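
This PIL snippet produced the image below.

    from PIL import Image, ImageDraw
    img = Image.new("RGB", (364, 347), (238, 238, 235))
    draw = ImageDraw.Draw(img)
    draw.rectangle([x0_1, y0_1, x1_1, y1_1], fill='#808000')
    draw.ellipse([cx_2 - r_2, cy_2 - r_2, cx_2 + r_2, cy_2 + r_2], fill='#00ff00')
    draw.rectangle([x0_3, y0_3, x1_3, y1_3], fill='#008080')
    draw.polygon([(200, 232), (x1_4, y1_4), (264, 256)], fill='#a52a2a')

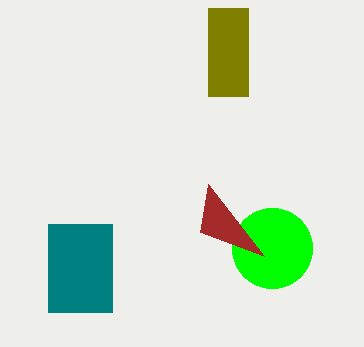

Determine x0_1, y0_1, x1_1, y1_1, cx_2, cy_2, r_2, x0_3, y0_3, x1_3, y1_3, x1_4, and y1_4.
x0_1 = 208
y0_1 = 8
x1_1 = 248
y1_1 = 96
cx_2 = 272
cy_2 = 248
r_2 = 40
x0_3 = 48
y0_3 = 224
x1_3 = 112
y1_3 = 312
x1_4 = 208
y1_4 = 184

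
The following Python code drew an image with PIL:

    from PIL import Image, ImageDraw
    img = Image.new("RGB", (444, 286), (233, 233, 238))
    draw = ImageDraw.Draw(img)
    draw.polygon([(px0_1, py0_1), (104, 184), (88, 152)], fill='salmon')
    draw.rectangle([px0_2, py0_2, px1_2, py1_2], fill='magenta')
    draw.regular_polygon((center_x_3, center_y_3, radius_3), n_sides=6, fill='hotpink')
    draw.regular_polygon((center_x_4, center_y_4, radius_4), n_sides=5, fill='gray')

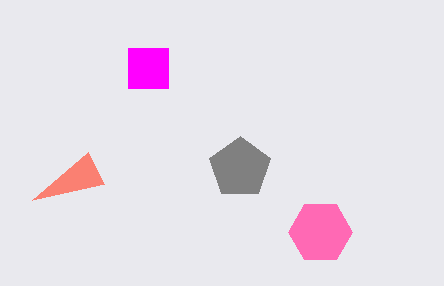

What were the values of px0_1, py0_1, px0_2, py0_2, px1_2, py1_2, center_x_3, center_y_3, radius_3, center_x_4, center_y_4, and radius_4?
px0_1 = 32; py0_1 = 200; px0_2 = 128; py0_2 = 48; px1_2 = 168; py1_2 = 88; center_x_3 = 320; center_y_3 = 232; radius_3 = 32; center_x_4 = 240; center_y_4 = 168; radius_4 = 32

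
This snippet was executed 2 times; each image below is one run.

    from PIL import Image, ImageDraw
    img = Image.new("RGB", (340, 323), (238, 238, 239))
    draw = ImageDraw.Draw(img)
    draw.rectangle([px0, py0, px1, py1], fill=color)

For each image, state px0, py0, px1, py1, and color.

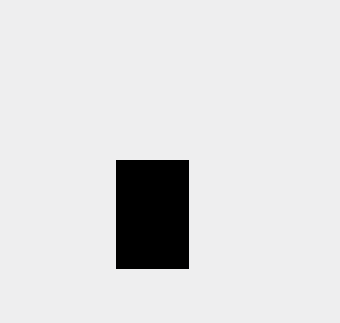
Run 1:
px0 = 116
py0 = 160
px1 = 188
py1 = 268
color = 'black'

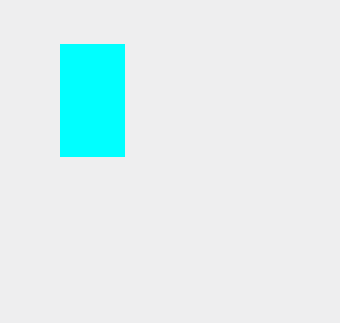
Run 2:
px0 = 60, py0 = 44, px1 = 124, py1 = 156, color = 'cyan'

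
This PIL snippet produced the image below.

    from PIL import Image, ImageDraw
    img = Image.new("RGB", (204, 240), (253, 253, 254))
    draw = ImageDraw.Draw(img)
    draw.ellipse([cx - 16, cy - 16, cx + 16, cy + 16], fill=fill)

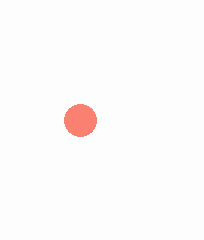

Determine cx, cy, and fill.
cx = 80
cy = 120
fill = 'salmon'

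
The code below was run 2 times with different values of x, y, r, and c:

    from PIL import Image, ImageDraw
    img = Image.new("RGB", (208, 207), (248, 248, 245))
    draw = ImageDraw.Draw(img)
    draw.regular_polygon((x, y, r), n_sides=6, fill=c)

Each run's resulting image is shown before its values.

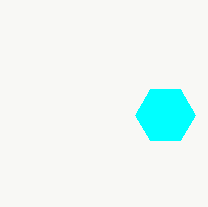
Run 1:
x = 165; y = 115; r = 30; c = 'cyan'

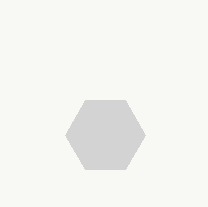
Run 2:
x = 105
y = 135
r = 40
c = 'lightgray'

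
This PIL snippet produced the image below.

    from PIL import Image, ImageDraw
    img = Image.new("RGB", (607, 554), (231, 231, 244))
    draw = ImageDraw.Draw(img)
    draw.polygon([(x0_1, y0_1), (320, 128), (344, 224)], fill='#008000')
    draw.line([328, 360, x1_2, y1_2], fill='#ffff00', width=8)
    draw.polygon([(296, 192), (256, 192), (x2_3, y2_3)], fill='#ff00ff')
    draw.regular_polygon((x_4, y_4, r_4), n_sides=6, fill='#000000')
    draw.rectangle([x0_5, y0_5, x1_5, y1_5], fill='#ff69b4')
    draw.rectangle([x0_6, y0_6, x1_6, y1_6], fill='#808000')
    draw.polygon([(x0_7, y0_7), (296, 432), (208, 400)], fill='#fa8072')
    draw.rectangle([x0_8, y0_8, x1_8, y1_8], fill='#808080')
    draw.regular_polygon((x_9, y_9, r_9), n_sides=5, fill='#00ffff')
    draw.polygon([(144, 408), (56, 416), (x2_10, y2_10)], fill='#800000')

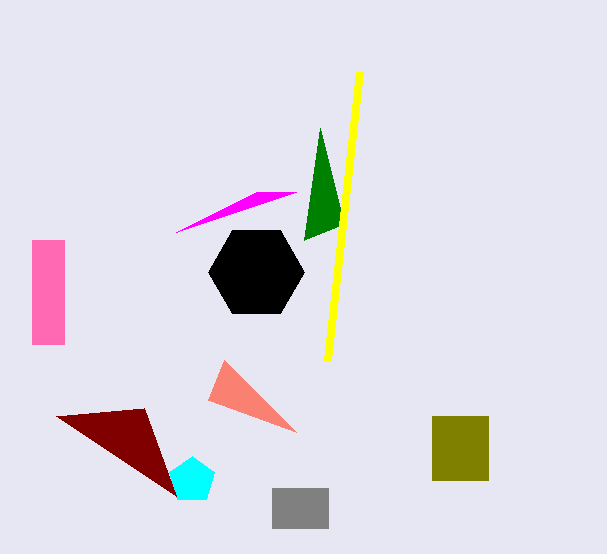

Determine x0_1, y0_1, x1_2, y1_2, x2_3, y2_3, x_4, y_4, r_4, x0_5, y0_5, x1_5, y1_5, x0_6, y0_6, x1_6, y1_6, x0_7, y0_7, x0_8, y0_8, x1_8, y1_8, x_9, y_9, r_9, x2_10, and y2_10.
x0_1 = 304, y0_1 = 240, x1_2 = 360, y1_2 = 72, x2_3 = 176, y2_3 = 232, x_4 = 256, y_4 = 272, r_4 = 48, x0_5 = 32, y0_5 = 240, x1_5 = 64, y1_5 = 344, x0_6 = 432, y0_6 = 416, x1_6 = 488, y1_6 = 480, x0_7 = 224, y0_7 = 360, x0_8 = 272, y0_8 = 488, x1_8 = 328, y1_8 = 528, x_9 = 192, y_9 = 480, r_9 = 24, x2_10 = 176, y2_10 = 496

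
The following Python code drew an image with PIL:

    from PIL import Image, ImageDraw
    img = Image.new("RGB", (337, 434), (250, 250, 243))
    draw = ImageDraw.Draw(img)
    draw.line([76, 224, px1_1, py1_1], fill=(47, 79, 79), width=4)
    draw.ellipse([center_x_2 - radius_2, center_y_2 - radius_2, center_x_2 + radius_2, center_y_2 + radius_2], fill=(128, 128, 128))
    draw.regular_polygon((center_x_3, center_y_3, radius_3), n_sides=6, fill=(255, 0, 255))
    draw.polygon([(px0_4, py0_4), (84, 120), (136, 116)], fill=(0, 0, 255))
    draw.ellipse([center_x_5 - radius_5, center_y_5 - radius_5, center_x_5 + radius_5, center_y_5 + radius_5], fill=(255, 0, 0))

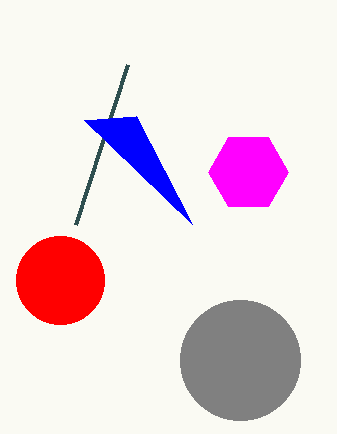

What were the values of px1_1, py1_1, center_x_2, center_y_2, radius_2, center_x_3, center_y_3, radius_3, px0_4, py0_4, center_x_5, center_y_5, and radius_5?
px1_1 = 128
py1_1 = 64
center_x_2 = 240
center_y_2 = 360
radius_2 = 60
center_x_3 = 248
center_y_3 = 172
radius_3 = 40
px0_4 = 192
py0_4 = 224
center_x_5 = 60
center_y_5 = 280
radius_5 = 44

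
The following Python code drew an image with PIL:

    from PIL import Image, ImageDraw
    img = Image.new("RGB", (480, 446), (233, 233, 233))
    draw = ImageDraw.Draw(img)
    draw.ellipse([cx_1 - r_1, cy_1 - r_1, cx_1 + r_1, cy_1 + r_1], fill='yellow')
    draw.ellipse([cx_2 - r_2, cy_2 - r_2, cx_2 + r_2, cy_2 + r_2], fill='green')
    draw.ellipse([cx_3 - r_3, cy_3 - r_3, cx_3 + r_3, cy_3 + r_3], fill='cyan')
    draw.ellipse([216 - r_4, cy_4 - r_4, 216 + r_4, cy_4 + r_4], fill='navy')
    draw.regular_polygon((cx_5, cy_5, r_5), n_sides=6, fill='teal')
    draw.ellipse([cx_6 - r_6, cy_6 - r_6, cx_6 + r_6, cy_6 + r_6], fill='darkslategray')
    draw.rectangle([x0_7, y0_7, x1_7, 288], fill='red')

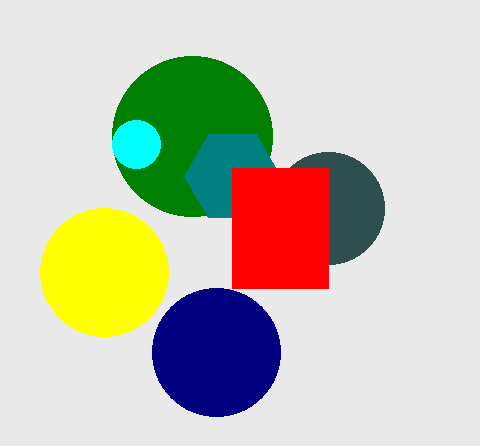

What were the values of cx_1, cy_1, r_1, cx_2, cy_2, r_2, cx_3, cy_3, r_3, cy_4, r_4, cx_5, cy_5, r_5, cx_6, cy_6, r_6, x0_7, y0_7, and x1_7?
cx_1 = 104; cy_1 = 272; r_1 = 64; cx_2 = 192; cy_2 = 136; r_2 = 80; cx_3 = 136; cy_3 = 144; r_3 = 24; cy_4 = 352; r_4 = 64; cx_5 = 232; cy_5 = 176; r_5 = 48; cx_6 = 328; cy_6 = 208; r_6 = 56; x0_7 = 232; y0_7 = 168; x1_7 = 328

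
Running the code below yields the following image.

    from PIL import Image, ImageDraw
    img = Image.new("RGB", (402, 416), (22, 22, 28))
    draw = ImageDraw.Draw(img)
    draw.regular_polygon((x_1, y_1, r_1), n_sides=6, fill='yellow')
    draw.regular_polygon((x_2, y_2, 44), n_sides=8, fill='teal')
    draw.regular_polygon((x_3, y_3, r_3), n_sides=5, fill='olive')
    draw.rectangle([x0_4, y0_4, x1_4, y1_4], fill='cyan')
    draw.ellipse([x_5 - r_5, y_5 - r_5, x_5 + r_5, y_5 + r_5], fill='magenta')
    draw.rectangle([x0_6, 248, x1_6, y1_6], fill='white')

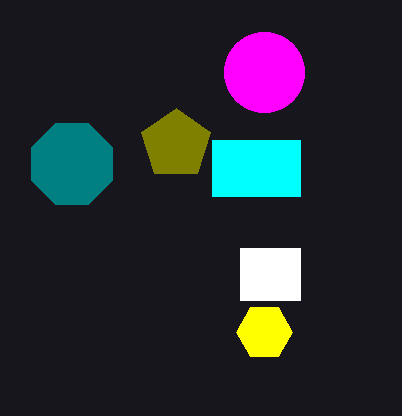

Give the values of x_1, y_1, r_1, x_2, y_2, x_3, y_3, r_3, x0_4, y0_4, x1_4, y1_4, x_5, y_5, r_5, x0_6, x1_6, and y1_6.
x_1 = 264
y_1 = 332
r_1 = 28
x_2 = 72
y_2 = 164
x_3 = 176
y_3 = 144
r_3 = 36
x0_4 = 212
y0_4 = 140
x1_4 = 300
y1_4 = 196
x_5 = 264
y_5 = 72
r_5 = 40
x0_6 = 240
x1_6 = 300
y1_6 = 300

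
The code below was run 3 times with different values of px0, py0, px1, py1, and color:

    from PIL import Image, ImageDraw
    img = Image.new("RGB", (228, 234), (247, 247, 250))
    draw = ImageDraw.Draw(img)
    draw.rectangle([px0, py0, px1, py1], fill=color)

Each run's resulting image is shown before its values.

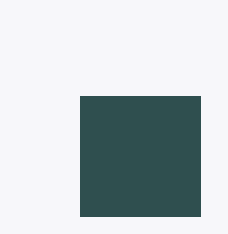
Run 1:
px0 = 80
py0 = 96
px1 = 200
py1 = 216
color = 'darkslategray'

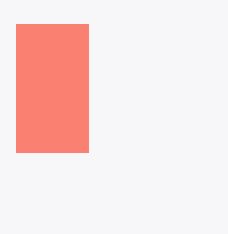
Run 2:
px0 = 16; py0 = 24; px1 = 88; py1 = 152; color = 'salmon'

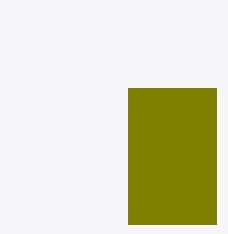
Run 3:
px0 = 128
py0 = 88
px1 = 216
py1 = 224
color = 'olive'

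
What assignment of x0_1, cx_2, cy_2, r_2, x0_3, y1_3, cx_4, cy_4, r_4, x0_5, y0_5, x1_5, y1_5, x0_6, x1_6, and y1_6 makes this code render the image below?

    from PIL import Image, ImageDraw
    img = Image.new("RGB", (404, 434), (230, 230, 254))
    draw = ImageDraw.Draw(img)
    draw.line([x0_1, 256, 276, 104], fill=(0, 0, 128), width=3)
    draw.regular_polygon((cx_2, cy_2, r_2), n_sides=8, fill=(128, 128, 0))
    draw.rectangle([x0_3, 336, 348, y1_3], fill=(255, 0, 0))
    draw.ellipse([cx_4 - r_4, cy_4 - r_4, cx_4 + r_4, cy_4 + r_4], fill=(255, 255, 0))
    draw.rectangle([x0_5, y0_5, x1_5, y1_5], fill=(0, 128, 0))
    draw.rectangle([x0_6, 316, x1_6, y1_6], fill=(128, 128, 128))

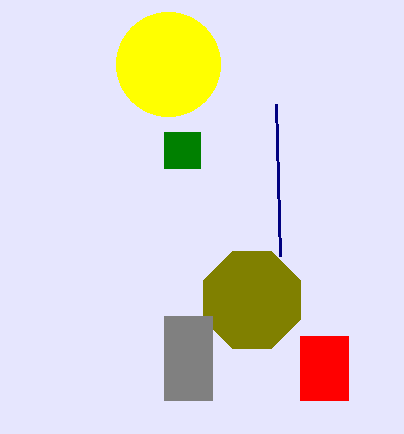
x0_1 = 280, cx_2 = 252, cy_2 = 300, r_2 = 52, x0_3 = 300, y1_3 = 400, cx_4 = 168, cy_4 = 64, r_4 = 52, x0_5 = 164, y0_5 = 132, x1_5 = 200, y1_5 = 168, x0_6 = 164, x1_6 = 212, y1_6 = 400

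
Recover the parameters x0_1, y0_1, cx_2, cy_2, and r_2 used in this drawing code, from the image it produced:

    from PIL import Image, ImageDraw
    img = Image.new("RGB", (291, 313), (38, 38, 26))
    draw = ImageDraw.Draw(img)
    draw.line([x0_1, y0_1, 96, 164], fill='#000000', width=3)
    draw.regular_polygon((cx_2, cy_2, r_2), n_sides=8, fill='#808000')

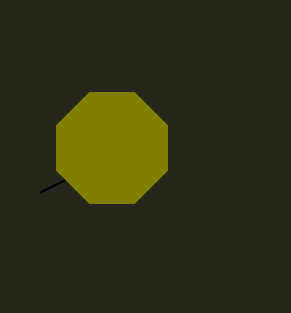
x0_1 = 40; y0_1 = 192; cx_2 = 112; cy_2 = 148; r_2 = 60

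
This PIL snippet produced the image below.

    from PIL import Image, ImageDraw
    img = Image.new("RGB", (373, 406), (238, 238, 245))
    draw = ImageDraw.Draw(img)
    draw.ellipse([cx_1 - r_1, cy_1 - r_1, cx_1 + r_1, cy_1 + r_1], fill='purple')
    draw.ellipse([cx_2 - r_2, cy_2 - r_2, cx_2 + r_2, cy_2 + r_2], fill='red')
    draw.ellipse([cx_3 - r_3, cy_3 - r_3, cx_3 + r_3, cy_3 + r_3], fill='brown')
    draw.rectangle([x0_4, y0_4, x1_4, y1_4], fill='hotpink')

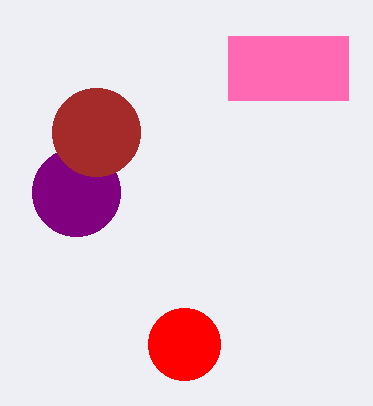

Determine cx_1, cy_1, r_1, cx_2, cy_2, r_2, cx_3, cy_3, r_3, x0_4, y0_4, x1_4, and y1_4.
cx_1 = 76; cy_1 = 192; r_1 = 44; cx_2 = 184; cy_2 = 344; r_2 = 36; cx_3 = 96; cy_3 = 132; r_3 = 44; x0_4 = 228; y0_4 = 36; x1_4 = 348; y1_4 = 100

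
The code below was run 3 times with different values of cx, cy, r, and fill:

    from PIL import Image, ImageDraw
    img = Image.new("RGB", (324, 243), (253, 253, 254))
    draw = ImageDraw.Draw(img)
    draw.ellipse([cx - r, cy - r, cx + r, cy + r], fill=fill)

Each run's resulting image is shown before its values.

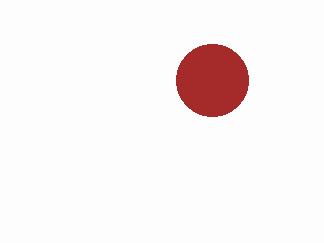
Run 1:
cx = 212, cy = 80, r = 36, fill = 'brown'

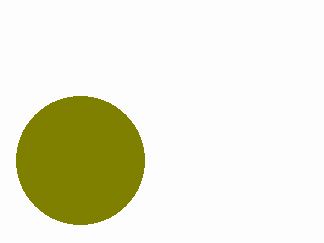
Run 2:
cx = 80, cy = 160, r = 64, fill = 'olive'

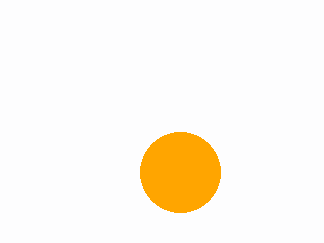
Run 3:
cx = 180; cy = 172; r = 40; fill = 'orange'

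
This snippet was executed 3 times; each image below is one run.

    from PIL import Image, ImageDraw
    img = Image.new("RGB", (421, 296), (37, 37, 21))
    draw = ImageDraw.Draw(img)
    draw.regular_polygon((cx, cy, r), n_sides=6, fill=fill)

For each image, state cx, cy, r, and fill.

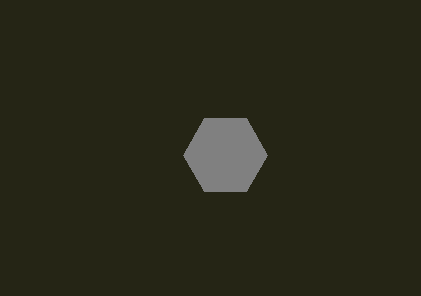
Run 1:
cx = 225, cy = 155, r = 42, fill = 'gray'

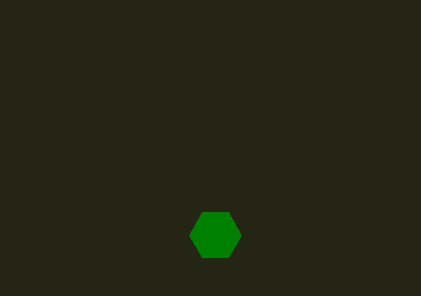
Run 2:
cx = 215; cy = 235; r = 26; fill = 'green'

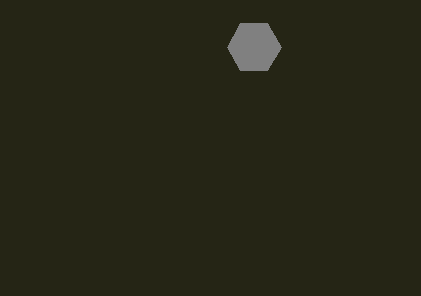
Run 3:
cx = 254; cy = 47; r = 27; fill = 'gray'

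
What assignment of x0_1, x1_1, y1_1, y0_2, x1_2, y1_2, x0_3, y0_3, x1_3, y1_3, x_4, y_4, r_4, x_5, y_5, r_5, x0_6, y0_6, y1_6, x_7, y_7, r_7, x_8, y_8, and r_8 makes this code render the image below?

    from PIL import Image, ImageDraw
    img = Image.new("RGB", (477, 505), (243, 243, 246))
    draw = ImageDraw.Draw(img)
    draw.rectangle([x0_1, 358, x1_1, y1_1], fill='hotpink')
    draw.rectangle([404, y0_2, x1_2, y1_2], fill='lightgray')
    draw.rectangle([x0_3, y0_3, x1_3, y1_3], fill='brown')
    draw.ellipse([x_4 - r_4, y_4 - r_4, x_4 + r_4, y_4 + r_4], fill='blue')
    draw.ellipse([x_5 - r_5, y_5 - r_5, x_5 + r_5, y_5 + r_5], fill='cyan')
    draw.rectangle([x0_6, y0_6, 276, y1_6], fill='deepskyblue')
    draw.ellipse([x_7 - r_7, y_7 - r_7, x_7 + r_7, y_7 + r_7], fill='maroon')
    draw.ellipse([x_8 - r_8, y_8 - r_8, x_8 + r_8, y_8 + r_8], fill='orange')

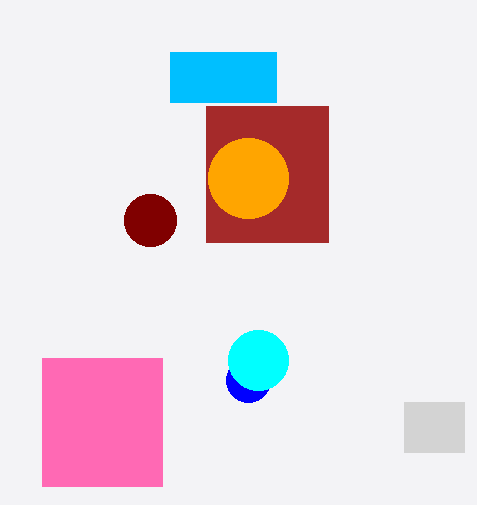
x0_1 = 42, x1_1 = 162, y1_1 = 486, y0_2 = 402, x1_2 = 464, y1_2 = 452, x0_3 = 206, y0_3 = 106, x1_3 = 328, y1_3 = 242, x_4 = 248, y_4 = 380, r_4 = 22, x_5 = 258, y_5 = 360, r_5 = 30, x0_6 = 170, y0_6 = 52, y1_6 = 102, x_7 = 150, y_7 = 220, r_7 = 26, x_8 = 248, y_8 = 178, r_8 = 40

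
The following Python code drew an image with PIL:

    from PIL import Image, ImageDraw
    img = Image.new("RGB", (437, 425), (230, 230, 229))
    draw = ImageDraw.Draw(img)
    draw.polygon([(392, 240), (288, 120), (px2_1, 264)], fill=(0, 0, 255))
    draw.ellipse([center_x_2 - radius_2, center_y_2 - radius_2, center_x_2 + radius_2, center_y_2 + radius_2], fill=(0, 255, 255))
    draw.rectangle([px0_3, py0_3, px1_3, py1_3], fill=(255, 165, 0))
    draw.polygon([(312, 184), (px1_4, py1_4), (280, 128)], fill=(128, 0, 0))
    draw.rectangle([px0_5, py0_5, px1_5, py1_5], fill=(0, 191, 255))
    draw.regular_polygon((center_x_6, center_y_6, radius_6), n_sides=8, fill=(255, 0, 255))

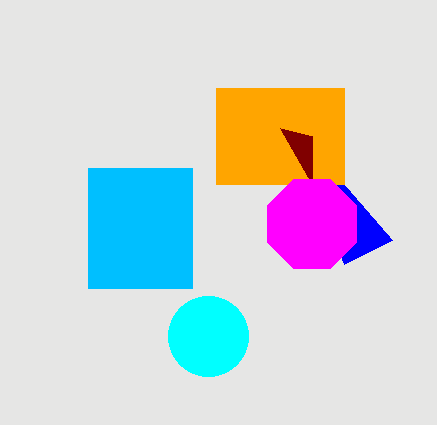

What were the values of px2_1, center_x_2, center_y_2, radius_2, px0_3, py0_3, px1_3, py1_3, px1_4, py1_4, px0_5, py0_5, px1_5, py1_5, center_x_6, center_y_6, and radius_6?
px2_1 = 344, center_x_2 = 208, center_y_2 = 336, radius_2 = 40, px0_3 = 216, py0_3 = 88, px1_3 = 344, py1_3 = 184, px1_4 = 312, py1_4 = 136, px0_5 = 88, py0_5 = 168, px1_5 = 192, py1_5 = 288, center_x_6 = 312, center_y_6 = 224, radius_6 = 48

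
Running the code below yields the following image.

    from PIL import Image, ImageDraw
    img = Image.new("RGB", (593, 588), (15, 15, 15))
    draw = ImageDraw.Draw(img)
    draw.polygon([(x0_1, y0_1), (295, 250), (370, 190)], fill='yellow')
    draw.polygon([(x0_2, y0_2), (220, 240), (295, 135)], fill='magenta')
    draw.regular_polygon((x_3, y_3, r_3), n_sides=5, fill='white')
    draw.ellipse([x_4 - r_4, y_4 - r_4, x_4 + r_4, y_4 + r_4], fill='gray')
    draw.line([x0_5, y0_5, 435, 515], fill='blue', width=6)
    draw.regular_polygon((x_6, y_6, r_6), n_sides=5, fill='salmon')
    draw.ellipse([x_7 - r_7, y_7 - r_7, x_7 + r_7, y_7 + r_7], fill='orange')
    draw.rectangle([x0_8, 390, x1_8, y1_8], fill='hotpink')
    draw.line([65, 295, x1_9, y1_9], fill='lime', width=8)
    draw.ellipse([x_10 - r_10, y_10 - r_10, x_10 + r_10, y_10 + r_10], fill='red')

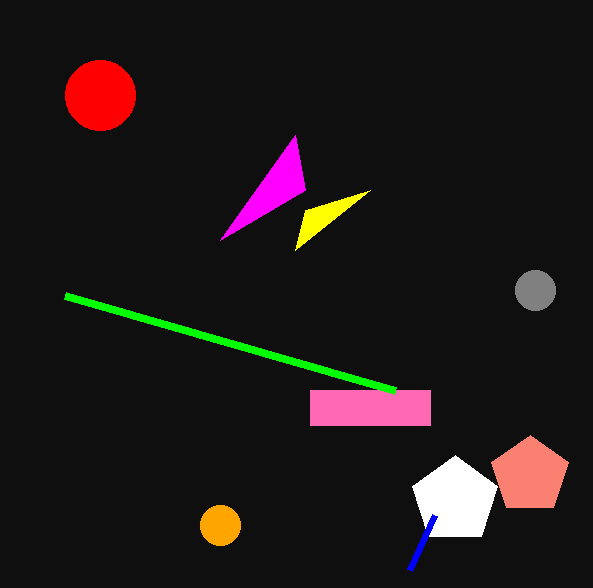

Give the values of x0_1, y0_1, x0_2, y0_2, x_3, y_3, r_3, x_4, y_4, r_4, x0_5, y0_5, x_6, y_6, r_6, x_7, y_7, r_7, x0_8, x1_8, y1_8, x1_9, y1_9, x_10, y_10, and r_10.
x0_1 = 305; y0_1 = 210; x0_2 = 305; y0_2 = 190; x_3 = 455; y_3 = 500; r_3 = 45; x_4 = 535; y_4 = 290; r_4 = 20; x0_5 = 410; y0_5 = 570; x_6 = 530; y_6 = 475; r_6 = 40; x_7 = 220; y_7 = 525; r_7 = 20; x0_8 = 310; x1_8 = 430; y1_8 = 425; x1_9 = 395; y1_9 = 390; x_10 = 100; y_10 = 95; r_10 = 35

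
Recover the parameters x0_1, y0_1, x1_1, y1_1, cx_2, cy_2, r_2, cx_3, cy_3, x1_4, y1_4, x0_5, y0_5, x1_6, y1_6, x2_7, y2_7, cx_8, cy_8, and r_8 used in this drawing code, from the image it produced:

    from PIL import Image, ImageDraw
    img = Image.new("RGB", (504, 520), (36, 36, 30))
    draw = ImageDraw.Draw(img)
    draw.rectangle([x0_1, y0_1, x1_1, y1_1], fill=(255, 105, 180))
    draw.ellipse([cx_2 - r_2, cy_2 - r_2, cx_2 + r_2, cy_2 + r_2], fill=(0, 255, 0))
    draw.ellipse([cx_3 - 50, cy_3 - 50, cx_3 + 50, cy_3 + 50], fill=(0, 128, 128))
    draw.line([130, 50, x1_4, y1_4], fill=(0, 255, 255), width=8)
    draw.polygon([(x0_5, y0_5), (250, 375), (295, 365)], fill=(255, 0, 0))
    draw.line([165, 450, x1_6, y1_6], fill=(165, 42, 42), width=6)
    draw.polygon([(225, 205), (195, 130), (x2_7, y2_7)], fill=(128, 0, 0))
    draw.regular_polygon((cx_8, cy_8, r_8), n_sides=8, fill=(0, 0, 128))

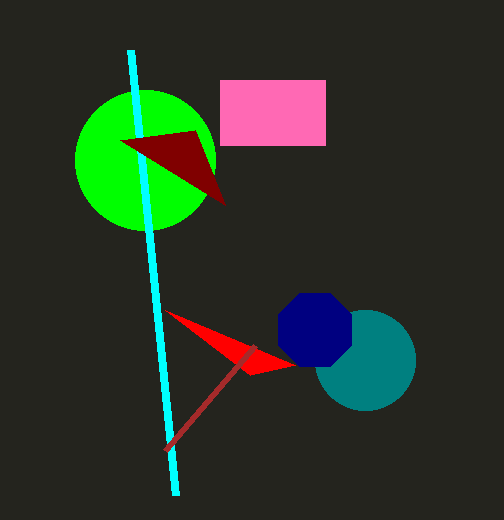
x0_1 = 220, y0_1 = 80, x1_1 = 325, y1_1 = 145, cx_2 = 145, cy_2 = 160, r_2 = 70, cx_3 = 365, cy_3 = 360, x1_4 = 175, y1_4 = 495, x0_5 = 165, y0_5 = 310, x1_6 = 255, y1_6 = 345, x2_7 = 120, y2_7 = 140, cx_8 = 315, cy_8 = 330, r_8 = 40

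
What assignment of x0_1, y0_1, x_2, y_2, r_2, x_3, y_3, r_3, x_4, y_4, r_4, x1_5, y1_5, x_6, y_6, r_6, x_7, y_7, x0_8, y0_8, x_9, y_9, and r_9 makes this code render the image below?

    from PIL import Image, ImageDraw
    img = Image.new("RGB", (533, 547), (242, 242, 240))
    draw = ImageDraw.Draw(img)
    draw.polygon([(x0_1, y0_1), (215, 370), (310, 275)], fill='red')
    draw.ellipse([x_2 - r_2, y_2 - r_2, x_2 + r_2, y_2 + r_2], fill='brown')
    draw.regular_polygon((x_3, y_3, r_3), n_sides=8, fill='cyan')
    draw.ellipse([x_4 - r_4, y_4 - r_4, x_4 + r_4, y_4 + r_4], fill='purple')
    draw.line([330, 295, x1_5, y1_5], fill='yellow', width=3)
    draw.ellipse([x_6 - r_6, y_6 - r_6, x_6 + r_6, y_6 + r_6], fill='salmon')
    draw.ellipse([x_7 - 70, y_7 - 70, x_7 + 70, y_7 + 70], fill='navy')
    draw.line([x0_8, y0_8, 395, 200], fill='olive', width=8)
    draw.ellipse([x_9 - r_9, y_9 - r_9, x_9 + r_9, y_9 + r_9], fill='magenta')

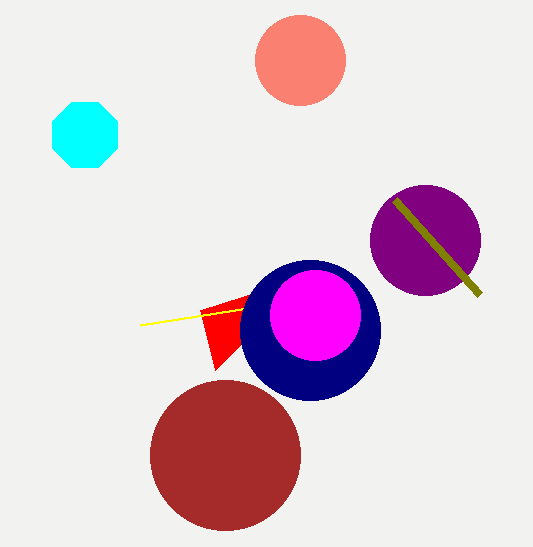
x0_1 = 200; y0_1 = 310; x_2 = 225; y_2 = 455; r_2 = 75; x_3 = 85; y_3 = 135; r_3 = 35; x_4 = 425; y_4 = 240; r_4 = 55; x1_5 = 140; y1_5 = 325; x_6 = 300; y_6 = 60; r_6 = 45; x_7 = 310; y_7 = 330; x0_8 = 480; y0_8 = 295; x_9 = 315; y_9 = 315; r_9 = 45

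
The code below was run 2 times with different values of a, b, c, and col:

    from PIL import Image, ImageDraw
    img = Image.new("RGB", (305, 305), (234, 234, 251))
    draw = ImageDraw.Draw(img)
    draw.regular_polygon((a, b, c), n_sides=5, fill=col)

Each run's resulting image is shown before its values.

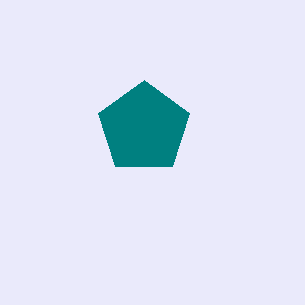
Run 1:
a = 144; b = 128; c = 48; col = 'teal'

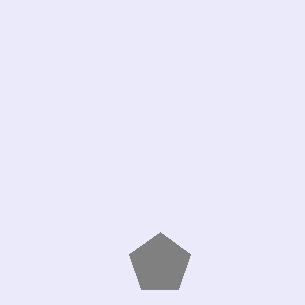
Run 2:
a = 160, b = 264, c = 32, col = 'gray'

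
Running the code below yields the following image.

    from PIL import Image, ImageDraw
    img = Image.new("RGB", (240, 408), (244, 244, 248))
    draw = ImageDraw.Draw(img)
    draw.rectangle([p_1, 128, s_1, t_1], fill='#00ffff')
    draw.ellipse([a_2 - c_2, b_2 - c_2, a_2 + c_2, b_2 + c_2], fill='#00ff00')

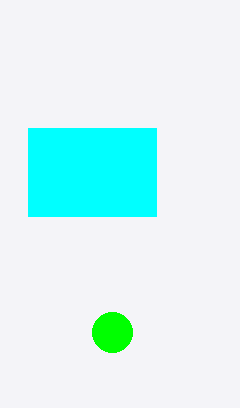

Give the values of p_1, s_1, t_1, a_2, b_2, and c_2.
p_1 = 28; s_1 = 156; t_1 = 216; a_2 = 112; b_2 = 332; c_2 = 20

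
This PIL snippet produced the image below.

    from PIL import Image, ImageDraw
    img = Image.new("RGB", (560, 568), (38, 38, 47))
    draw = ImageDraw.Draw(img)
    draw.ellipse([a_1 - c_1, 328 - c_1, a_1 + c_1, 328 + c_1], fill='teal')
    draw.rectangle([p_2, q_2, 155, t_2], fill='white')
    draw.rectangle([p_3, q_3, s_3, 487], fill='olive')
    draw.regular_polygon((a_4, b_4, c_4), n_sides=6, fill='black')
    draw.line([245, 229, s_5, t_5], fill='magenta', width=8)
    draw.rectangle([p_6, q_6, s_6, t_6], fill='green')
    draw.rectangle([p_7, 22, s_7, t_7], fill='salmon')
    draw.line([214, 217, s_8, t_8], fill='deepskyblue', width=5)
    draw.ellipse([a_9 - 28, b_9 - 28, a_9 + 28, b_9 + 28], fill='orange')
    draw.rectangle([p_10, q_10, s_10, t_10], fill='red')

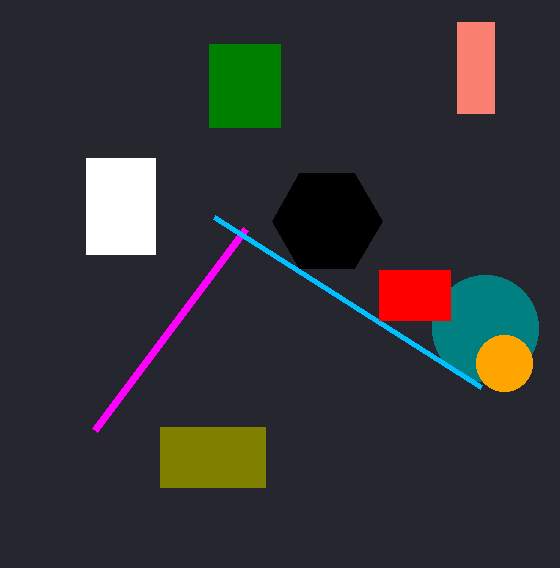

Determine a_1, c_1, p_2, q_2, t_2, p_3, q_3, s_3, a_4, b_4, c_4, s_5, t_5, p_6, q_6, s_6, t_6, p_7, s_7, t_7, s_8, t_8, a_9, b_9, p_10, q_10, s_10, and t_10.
a_1 = 485
c_1 = 53
p_2 = 86
q_2 = 158
t_2 = 254
p_3 = 160
q_3 = 427
s_3 = 265
a_4 = 327
b_4 = 221
c_4 = 55
s_5 = 94
t_5 = 430
p_6 = 209
q_6 = 44
s_6 = 280
t_6 = 127
p_7 = 457
s_7 = 494
t_7 = 113
s_8 = 481
t_8 = 387
a_9 = 504
b_9 = 363
p_10 = 379
q_10 = 270
s_10 = 450
t_10 = 320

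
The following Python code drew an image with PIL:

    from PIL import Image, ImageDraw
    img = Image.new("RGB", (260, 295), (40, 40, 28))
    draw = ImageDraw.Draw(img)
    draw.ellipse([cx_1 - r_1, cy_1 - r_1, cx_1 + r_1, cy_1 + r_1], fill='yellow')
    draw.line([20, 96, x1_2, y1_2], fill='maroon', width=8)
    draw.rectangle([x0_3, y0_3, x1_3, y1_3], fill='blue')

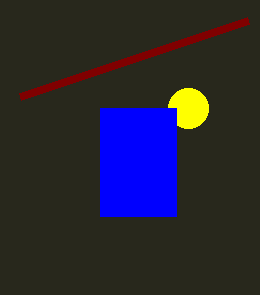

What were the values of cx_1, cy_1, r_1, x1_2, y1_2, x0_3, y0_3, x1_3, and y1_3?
cx_1 = 188; cy_1 = 108; r_1 = 20; x1_2 = 248; y1_2 = 20; x0_3 = 100; y0_3 = 108; x1_3 = 176; y1_3 = 216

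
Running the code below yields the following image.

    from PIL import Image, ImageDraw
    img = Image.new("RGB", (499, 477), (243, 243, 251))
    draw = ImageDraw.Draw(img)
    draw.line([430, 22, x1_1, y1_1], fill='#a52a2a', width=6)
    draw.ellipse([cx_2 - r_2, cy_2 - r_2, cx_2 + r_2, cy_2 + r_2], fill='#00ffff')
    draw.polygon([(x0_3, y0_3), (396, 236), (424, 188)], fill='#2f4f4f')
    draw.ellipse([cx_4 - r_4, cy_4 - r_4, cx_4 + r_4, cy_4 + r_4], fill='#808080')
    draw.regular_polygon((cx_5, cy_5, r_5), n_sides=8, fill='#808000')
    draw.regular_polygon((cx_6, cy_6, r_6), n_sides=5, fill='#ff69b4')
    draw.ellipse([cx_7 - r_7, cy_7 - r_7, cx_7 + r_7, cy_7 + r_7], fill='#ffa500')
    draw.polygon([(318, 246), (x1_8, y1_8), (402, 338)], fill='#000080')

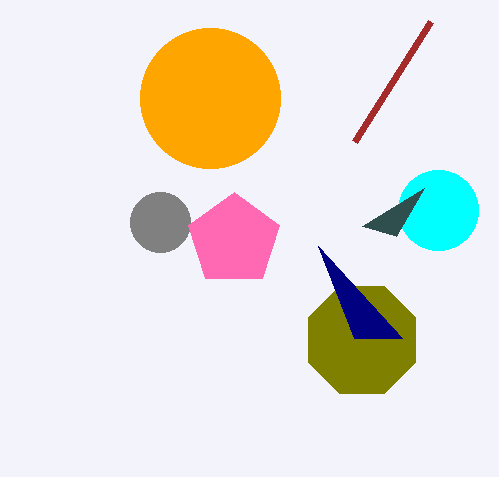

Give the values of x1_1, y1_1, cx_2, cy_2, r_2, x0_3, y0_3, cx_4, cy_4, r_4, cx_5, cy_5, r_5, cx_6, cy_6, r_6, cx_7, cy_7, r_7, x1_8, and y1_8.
x1_1 = 354; y1_1 = 142; cx_2 = 438; cy_2 = 210; r_2 = 40; x0_3 = 362; y0_3 = 226; cx_4 = 160; cy_4 = 222; r_4 = 30; cx_5 = 362; cy_5 = 340; r_5 = 58; cx_6 = 234; cy_6 = 240; r_6 = 48; cx_7 = 210; cy_7 = 98; r_7 = 70; x1_8 = 354; y1_8 = 338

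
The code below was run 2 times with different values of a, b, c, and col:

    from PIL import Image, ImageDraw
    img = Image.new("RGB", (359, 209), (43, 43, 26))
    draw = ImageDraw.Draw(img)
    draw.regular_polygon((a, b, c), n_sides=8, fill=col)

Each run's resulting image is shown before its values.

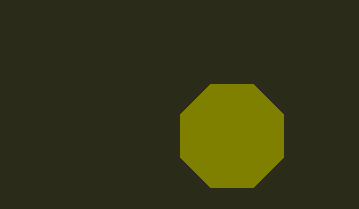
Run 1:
a = 232; b = 136; c = 56; col = 'olive'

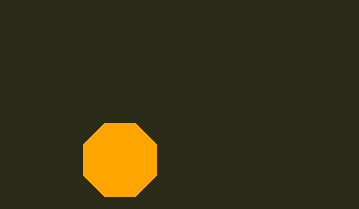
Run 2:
a = 120; b = 160; c = 40; col = 'orange'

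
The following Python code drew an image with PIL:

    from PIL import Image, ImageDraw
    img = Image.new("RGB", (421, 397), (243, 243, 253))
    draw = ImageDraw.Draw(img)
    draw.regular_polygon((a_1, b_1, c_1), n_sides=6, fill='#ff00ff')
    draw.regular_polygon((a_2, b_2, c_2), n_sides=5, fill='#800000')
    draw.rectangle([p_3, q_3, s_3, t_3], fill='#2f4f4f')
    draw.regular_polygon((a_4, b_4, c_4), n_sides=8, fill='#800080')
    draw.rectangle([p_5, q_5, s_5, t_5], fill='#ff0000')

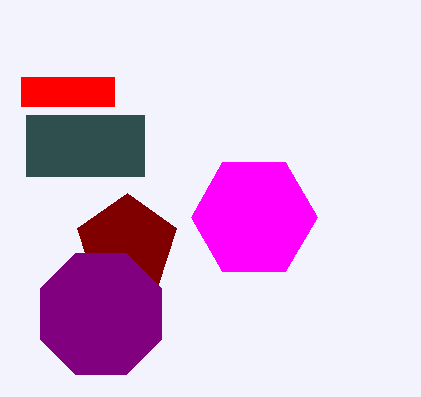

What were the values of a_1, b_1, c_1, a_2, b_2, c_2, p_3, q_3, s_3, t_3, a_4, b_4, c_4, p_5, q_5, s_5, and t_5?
a_1 = 254, b_1 = 217, c_1 = 63, a_2 = 127, b_2 = 245, c_2 = 52, p_3 = 26, q_3 = 115, s_3 = 144, t_3 = 176, a_4 = 101, b_4 = 314, c_4 = 66, p_5 = 21, q_5 = 77, s_5 = 114, t_5 = 106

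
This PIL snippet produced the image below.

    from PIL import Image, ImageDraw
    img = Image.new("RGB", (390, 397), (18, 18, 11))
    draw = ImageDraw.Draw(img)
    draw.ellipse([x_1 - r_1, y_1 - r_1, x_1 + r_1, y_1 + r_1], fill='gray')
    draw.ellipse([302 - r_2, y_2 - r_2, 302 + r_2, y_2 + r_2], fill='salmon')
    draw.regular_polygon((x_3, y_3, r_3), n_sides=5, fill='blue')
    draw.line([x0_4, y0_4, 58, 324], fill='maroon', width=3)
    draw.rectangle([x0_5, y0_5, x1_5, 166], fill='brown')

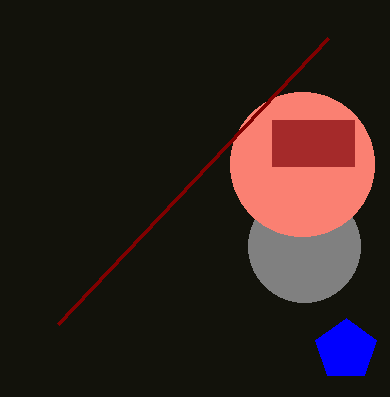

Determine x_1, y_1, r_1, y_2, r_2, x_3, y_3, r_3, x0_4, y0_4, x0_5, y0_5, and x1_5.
x_1 = 304, y_1 = 246, r_1 = 56, y_2 = 164, r_2 = 72, x_3 = 346, y_3 = 350, r_3 = 32, x0_4 = 328, y0_4 = 38, x0_5 = 272, y0_5 = 120, x1_5 = 354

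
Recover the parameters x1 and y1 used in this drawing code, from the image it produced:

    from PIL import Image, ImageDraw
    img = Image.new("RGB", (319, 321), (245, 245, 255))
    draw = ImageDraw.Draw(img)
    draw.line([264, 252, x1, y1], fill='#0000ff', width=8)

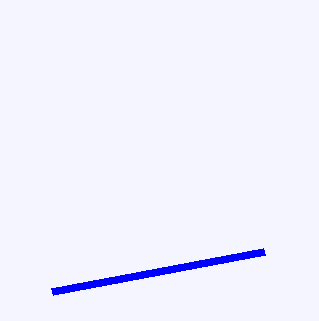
x1 = 52
y1 = 292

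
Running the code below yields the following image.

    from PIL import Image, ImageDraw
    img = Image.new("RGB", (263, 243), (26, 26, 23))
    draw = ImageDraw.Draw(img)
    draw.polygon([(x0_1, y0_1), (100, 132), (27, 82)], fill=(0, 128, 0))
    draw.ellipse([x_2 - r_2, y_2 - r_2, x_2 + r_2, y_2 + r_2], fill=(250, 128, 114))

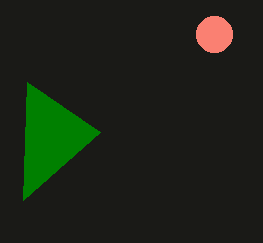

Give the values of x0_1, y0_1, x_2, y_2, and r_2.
x0_1 = 23, y0_1 = 200, x_2 = 214, y_2 = 34, r_2 = 18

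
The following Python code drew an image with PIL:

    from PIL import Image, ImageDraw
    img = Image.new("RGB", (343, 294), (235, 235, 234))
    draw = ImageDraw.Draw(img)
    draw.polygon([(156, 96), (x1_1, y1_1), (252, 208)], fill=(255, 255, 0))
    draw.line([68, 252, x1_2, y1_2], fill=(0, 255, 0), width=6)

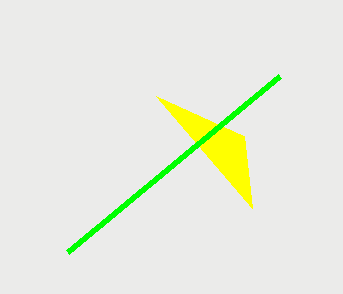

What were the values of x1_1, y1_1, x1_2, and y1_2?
x1_1 = 244
y1_1 = 136
x1_2 = 280
y1_2 = 76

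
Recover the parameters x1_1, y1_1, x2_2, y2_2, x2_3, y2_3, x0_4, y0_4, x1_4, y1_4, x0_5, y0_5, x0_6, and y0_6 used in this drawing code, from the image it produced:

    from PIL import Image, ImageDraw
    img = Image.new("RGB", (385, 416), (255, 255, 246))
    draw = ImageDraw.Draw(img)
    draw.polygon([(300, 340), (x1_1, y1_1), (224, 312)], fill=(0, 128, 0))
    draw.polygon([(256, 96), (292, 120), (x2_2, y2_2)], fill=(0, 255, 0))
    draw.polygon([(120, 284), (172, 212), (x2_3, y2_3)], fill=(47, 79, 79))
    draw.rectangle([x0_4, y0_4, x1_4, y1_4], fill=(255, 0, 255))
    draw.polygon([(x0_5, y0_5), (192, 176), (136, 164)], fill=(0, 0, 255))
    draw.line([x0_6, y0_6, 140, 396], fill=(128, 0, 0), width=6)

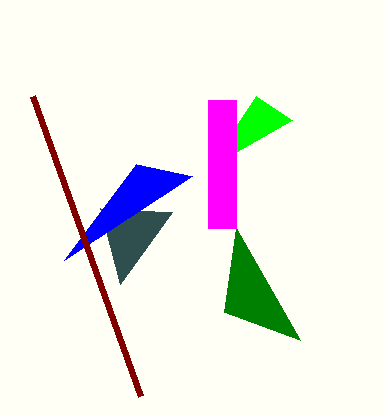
x1_1 = 236, y1_1 = 228, x2_2 = 208, y2_2 = 168, x2_3 = 100, y2_3 = 208, x0_4 = 208, y0_4 = 100, x1_4 = 236, y1_4 = 228, x0_5 = 64, y0_5 = 260, x0_6 = 32, y0_6 = 96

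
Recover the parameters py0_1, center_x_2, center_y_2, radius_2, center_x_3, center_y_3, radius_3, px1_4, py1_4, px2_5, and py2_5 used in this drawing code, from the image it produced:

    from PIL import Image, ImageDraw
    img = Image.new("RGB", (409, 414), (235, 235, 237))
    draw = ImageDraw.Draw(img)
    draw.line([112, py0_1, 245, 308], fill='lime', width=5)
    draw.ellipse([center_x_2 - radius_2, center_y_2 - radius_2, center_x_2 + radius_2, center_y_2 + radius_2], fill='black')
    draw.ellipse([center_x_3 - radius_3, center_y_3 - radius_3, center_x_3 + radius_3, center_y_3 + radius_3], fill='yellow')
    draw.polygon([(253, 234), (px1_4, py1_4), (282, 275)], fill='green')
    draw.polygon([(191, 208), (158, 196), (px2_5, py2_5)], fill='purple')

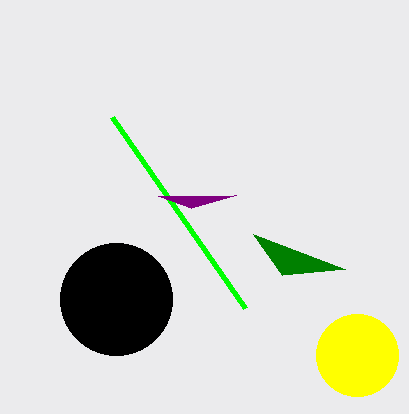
py0_1 = 117; center_x_2 = 116; center_y_2 = 299; radius_2 = 56; center_x_3 = 357; center_y_3 = 355; radius_3 = 41; px1_4 = 345; py1_4 = 269; px2_5 = 236; py2_5 = 195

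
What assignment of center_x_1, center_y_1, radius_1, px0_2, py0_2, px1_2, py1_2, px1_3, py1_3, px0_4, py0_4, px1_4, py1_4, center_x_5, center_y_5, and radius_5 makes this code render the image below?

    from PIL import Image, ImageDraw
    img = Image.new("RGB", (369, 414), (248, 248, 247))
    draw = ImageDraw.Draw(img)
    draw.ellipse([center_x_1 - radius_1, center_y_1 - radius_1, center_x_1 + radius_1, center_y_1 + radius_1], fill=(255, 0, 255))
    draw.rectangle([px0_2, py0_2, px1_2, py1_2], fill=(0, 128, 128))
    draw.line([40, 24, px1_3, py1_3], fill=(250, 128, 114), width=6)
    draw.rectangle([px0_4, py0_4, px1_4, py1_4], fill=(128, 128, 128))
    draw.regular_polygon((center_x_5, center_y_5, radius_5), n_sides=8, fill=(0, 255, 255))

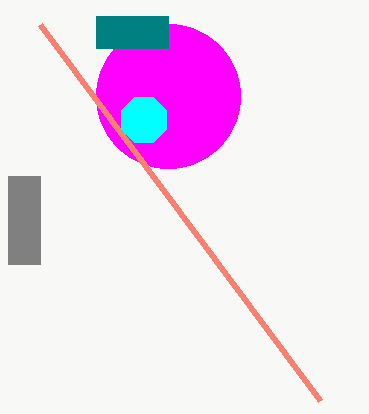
center_x_1 = 168; center_y_1 = 96; radius_1 = 72; px0_2 = 96; py0_2 = 16; px1_2 = 168; py1_2 = 48; px1_3 = 320; py1_3 = 400; px0_4 = 8; py0_4 = 176; px1_4 = 40; py1_4 = 264; center_x_5 = 144; center_y_5 = 120; radius_5 = 24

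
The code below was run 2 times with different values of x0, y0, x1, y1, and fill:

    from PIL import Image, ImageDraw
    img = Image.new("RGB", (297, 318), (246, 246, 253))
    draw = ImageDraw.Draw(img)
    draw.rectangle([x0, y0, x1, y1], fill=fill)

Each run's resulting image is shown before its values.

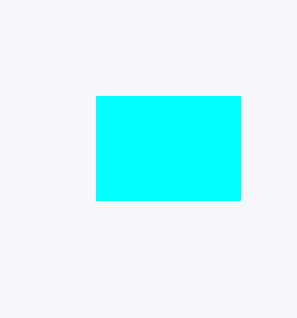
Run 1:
x0 = 96; y0 = 96; x1 = 240; y1 = 200; fill = 'cyan'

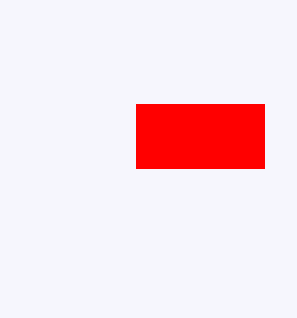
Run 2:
x0 = 136; y0 = 104; x1 = 264; y1 = 168; fill = 'red'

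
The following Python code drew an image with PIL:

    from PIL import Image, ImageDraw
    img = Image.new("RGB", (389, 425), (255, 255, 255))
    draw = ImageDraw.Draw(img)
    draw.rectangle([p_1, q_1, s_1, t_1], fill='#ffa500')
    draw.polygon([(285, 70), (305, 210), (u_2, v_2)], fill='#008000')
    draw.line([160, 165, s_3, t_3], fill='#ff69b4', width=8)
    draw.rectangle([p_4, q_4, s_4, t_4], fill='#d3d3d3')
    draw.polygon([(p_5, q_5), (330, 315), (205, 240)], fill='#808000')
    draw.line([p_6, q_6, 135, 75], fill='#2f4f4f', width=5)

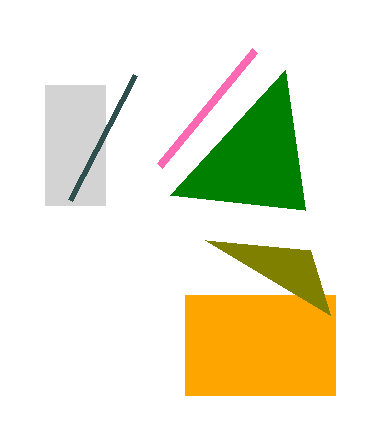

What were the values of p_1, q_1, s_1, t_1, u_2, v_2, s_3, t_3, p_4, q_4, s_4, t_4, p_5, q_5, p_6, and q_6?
p_1 = 185
q_1 = 295
s_1 = 335
t_1 = 395
u_2 = 170
v_2 = 195
s_3 = 255
t_3 = 50
p_4 = 45
q_4 = 85
s_4 = 105
t_4 = 205
p_5 = 310
q_5 = 250
p_6 = 70
q_6 = 200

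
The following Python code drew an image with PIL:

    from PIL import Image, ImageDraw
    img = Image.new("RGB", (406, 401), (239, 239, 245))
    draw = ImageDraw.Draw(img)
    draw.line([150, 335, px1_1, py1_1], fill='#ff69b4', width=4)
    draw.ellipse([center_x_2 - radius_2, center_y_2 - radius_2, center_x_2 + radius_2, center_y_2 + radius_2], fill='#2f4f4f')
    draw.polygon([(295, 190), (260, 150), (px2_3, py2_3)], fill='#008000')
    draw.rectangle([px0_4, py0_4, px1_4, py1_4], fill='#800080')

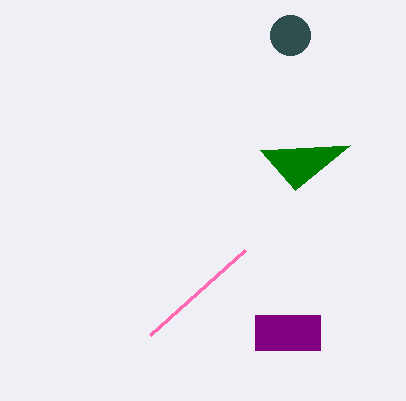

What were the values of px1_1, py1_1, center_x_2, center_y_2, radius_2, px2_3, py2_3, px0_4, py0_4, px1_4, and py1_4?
px1_1 = 245; py1_1 = 250; center_x_2 = 290; center_y_2 = 35; radius_2 = 20; px2_3 = 350; py2_3 = 145; px0_4 = 255; py0_4 = 315; px1_4 = 320; py1_4 = 350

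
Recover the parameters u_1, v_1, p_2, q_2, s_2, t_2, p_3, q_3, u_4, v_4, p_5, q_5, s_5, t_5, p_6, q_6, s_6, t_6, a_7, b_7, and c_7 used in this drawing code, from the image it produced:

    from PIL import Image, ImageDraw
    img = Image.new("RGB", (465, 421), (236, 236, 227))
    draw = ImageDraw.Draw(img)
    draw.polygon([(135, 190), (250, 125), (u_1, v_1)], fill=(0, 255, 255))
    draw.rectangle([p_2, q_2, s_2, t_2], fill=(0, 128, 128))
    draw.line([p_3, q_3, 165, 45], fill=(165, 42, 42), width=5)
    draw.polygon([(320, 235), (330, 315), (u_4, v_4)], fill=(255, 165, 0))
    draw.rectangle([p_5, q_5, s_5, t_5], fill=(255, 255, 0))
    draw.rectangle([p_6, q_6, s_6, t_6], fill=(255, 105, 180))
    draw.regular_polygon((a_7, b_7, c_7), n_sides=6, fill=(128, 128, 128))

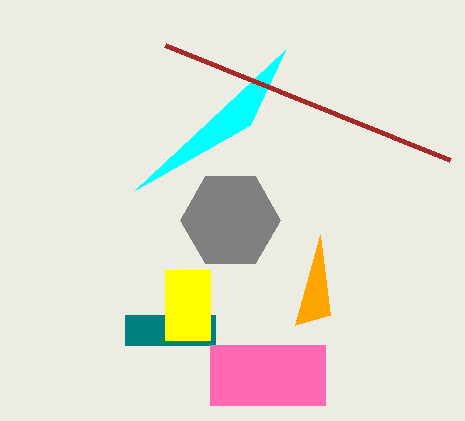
u_1 = 285, v_1 = 50, p_2 = 125, q_2 = 315, s_2 = 215, t_2 = 345, p_3 = 450, q_3 = 160, u_4 = 295, v_4 = 325, p_5 = 165, q_5 = 270, s_5 = 210, t_5 = 340, p_6 = 210, q_6 = 345, s_6 = 325, t_6 = 405, a_7 = 230, b_7 = 220, c_7 = 50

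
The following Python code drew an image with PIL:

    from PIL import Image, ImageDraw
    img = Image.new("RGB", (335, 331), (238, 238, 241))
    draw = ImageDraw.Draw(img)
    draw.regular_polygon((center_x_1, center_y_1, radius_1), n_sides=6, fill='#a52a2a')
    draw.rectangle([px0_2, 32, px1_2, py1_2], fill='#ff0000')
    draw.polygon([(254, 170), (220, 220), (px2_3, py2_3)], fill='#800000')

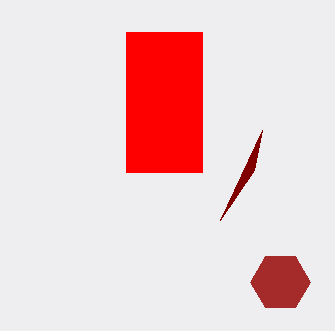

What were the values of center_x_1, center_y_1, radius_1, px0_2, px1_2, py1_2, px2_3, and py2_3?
center_x_1 = 280
center_y_1 = 282
radius_1 = 30
px0_2 = 126
px1_2 = 202
py1_2 = 172
px2_3 = 262
py2_3 = 130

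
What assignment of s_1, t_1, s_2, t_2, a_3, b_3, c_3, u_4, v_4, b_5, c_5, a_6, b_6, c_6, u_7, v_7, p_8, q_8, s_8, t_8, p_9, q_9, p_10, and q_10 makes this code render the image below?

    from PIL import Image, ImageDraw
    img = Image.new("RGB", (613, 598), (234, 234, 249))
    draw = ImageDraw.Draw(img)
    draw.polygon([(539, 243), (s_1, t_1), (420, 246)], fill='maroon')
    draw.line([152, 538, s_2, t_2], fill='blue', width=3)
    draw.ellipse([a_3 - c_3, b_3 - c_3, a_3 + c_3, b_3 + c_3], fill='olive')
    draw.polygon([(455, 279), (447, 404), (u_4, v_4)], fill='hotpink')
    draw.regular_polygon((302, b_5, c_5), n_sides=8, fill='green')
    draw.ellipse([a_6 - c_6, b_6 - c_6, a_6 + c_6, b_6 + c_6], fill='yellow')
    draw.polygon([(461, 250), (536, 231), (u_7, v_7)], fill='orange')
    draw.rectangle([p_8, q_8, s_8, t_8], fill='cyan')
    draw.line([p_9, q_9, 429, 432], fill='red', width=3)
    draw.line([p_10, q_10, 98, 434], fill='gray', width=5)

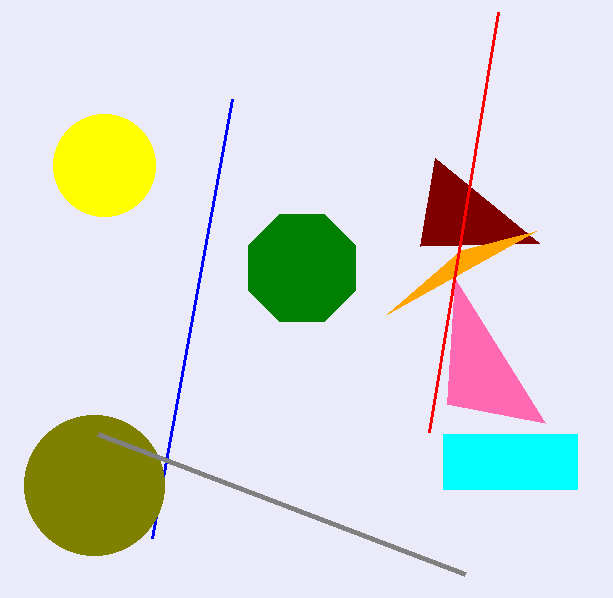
s_1 = 435
t_1 = 158
s_2 = 232
t_2 = 99
a_3 = 94
b_3 = 485
c_3 = 70
u_4 = 545
v_4 = 423
b_5 = 268
c_5 = 58
a_6 = 104
b_6 = 165
c_6 = 51
u_7 = 387
v_7 = 314
p_8 = 443
q_8 = 434
s_8 = 577
t_8 = 489
p_9 = 498
q_9 = 12
p_10 = 465
q_10 = 574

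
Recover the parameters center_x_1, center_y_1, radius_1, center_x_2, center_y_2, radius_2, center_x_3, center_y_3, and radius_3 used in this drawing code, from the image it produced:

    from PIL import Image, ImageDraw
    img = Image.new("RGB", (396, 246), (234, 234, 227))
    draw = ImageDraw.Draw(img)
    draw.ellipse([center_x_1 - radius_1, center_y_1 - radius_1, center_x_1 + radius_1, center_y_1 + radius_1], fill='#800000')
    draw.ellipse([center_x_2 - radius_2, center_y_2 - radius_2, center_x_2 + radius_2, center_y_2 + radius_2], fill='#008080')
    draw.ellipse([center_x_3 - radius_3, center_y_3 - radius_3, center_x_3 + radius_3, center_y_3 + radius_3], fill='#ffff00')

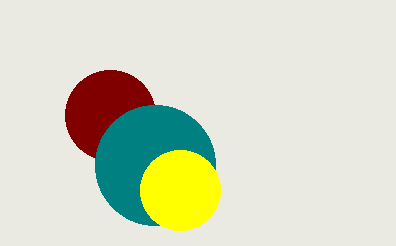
center_x_1 = 110; center_y_1 = 115; radius_1 = 45; center_x_2 = 155; center_y_2 = 165; radius_2 = 60; center_x_3 = 180; center_y_3 = 190; radius_3 = 40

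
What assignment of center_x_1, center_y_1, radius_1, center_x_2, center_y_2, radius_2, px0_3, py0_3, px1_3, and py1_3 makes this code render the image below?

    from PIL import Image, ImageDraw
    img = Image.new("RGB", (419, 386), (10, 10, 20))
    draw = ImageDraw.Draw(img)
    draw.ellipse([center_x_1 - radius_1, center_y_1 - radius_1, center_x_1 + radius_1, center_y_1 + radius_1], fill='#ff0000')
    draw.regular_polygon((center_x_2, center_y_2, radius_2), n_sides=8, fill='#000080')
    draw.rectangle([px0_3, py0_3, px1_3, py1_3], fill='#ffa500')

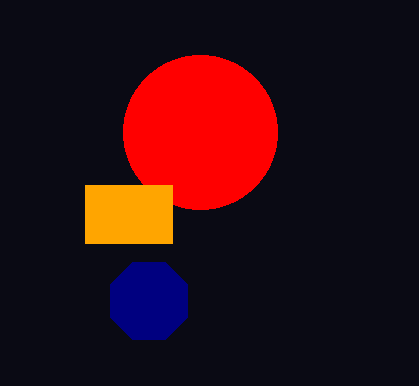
center_x_1 = 200
center_y_1 = 132
radius_1 = 77
center_x_2 = 149
center_y_2 = 301
radius_2 = 42
px0_3 = 85
py0_3 = 185
px1_3 = 172
py1_3 = 243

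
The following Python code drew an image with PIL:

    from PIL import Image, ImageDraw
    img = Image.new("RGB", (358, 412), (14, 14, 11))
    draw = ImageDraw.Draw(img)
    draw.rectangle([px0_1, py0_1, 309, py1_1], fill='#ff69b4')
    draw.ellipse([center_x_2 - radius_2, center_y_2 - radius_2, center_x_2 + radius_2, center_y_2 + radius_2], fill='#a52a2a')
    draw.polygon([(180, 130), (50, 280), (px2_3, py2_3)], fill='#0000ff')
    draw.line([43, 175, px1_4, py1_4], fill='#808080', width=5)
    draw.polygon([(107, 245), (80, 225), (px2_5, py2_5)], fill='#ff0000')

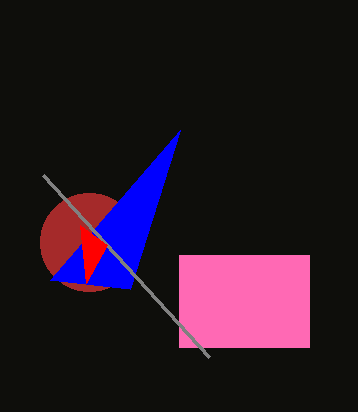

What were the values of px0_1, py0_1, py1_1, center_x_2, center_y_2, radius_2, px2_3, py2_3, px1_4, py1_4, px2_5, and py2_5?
px0_1 = 179
py0_1 = 255
py1_1 = 347
center_x_2 = 89
center_y_2 = 242
radius_2 = 49
px2_3 = 130
py2_3 = 289
px1_4 = 209
py1_4 = 357
px2_5 = 86
py2_5 = 283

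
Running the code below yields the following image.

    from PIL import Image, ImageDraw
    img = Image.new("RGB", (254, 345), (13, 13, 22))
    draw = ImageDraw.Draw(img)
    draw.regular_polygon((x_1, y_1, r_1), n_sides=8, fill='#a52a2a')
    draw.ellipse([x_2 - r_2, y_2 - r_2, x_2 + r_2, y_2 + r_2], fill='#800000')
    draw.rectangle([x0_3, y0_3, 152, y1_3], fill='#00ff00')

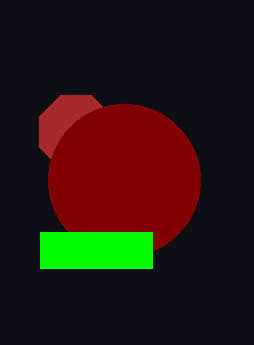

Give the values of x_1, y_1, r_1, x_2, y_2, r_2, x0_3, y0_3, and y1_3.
x_1 = 76; y_1 = 132; r_1 = 40; x_2 = 124; y_2 = 180; r_2 = 76; x0_3 = 40; y0_3 = 232; y1_3 = 268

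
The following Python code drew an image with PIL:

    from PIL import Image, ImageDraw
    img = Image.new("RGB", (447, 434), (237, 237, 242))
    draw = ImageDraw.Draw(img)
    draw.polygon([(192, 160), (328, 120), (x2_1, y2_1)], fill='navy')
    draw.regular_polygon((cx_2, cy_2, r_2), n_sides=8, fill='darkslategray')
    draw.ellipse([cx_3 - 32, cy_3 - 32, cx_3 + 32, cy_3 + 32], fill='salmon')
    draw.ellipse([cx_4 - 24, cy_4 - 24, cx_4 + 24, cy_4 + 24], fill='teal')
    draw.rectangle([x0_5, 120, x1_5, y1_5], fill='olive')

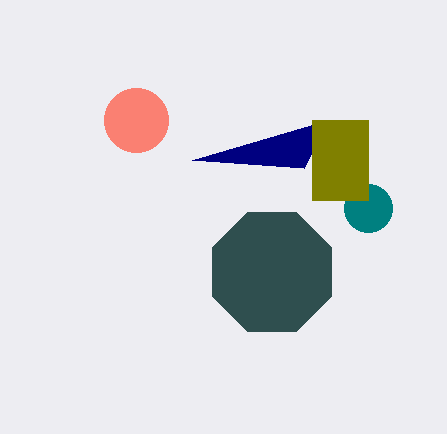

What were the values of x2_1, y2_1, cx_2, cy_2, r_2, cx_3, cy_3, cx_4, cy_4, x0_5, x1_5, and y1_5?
x2_1 = 304, y2_1 = 168, cx_2 = 272, cy_2 = 272, r_2 = 64, cx_3 = 136, cy_3 = 120, cx_4 = 368, cy_4 = 208, x0_5 = 312, x1_5 = 368, y1_5 = 200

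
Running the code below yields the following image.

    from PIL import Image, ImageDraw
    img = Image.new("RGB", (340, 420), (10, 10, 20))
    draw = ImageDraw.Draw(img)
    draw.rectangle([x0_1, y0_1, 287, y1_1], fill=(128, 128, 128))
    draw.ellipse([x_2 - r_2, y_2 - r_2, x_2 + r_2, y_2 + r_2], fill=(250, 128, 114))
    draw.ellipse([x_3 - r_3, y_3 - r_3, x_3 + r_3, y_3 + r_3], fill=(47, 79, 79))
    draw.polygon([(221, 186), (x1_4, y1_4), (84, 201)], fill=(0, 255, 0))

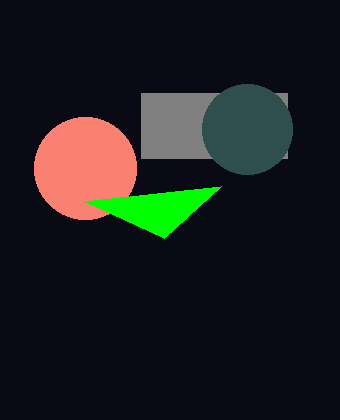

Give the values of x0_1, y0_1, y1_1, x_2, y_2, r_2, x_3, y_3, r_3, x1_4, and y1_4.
x0_1 = 141
y0_1 = 93
y1_1 = 158
x_2 = 85
y_2 = 168
r_2 = 51
x_3 = 247
y_3 = 129
r_3 = 45
x1_4 = 164
y1_4 = 238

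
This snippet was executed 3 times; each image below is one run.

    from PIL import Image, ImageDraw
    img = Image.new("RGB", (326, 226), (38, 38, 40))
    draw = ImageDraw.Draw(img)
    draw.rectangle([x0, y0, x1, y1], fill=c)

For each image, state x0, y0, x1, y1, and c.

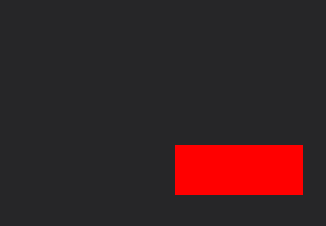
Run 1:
x0 = 175
y0 = 145
x1 = 302
y1 = 194
c = 'red'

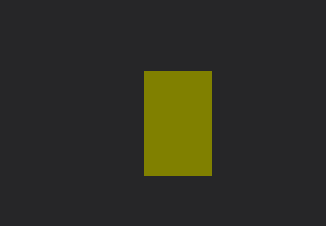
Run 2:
x0 = 144; y0 = 71; x1 = 211; y1 = 175; c = 'olive'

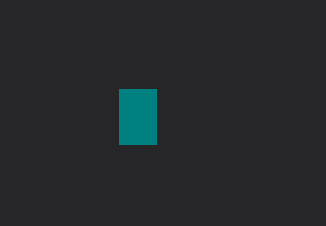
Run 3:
x0 = 119
y0 = 89
x1 = 156
y1 = 144
c = 'teal'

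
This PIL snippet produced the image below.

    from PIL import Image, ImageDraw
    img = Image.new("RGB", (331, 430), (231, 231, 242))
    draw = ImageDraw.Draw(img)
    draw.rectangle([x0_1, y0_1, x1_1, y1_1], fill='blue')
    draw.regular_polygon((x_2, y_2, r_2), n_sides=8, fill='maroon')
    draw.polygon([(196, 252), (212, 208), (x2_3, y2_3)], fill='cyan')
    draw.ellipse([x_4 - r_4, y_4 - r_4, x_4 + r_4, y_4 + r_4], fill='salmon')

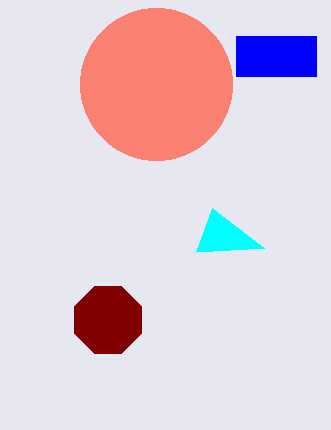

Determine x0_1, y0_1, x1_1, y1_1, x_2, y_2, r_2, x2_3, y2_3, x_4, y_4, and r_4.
x0_1 = 236, y0_1 = 36, x1_1 = 316, y1_1 = 76, x_2 = 108, y_2 = 320, r_2 = 36, x2_3 = 264, y2_3 = 248, x_4 = 156, y_4 = 84, r_4 = 76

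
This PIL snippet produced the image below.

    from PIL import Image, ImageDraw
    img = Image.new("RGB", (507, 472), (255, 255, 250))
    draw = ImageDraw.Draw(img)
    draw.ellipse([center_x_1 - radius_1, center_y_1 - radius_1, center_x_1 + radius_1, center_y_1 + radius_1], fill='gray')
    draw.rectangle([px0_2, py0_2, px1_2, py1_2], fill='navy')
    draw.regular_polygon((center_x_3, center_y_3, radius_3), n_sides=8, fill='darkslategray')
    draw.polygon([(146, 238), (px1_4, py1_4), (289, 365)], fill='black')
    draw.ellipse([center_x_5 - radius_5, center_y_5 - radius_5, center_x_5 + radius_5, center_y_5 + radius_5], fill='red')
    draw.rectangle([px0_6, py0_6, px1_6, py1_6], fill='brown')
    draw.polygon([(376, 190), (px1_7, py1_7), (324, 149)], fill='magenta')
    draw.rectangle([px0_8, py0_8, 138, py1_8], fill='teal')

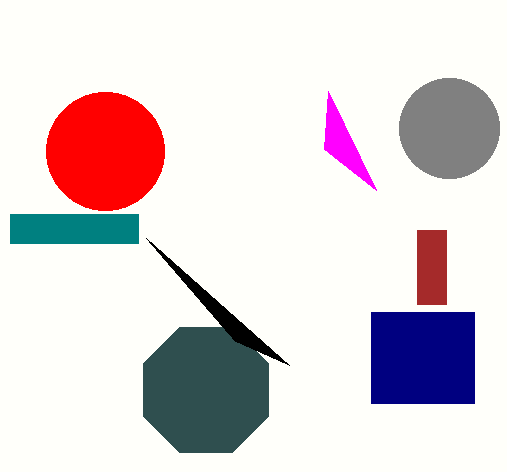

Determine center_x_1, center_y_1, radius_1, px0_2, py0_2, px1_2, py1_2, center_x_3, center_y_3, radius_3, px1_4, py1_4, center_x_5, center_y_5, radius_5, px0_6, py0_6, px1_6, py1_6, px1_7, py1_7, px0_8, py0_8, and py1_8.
center_x_1 = 449
center_y_1 = 128
radius_1 = 50
px0_2 = 371
py0_2 = 312
px1_2 = 474
py1_2 = 403
center_x_3 = 206
center_y_3 = 390
radius_3 = 68
px1_4 = 235
py1_4 = 341
center_x_5 = 105
center_y_5 = 151
radius_5 = 59
px0_6 = 417
py0_6 = 230
px1_6 = 446
py1_6 = 304
px1_7 = 328
py1_7 = 91
px0_8 = 10
py0_8 = 214
py1_8 = 243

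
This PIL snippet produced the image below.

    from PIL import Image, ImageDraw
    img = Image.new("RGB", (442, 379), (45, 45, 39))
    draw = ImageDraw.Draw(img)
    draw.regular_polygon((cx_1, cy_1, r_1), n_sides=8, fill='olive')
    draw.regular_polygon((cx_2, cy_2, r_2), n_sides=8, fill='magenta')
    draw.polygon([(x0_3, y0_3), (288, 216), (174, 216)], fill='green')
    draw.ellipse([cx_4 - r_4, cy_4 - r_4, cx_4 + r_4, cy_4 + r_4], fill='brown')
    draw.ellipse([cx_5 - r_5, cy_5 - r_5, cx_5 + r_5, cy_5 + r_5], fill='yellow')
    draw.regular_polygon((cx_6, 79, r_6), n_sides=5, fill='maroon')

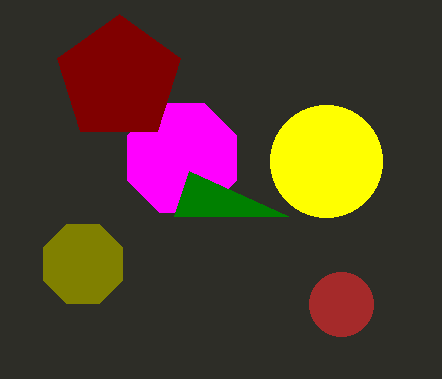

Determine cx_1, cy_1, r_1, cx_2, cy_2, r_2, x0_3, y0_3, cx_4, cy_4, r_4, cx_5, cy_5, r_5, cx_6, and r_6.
cx_1 = 83; cy_1 = 264; r_1 = 43; cx_2 = 182; cy_2 = 158; r_2 = 59; x0_3 = 189; y0_3 = 171; cx_4 = 341; cy_4 = 304; r_4 = 32; cx_5 = 326; cy_5 = 161; r_5 = 56; cx_6 = 119; r_6 = 65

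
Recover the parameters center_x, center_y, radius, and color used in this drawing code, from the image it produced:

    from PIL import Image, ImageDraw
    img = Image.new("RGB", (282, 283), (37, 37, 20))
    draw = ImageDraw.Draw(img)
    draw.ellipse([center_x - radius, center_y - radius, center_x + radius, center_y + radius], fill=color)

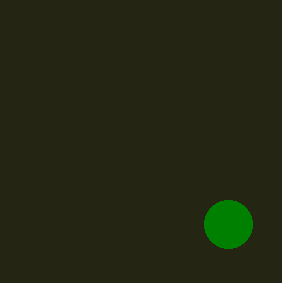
center_x = 228
center_y = 224
radius = 24
color = 'green'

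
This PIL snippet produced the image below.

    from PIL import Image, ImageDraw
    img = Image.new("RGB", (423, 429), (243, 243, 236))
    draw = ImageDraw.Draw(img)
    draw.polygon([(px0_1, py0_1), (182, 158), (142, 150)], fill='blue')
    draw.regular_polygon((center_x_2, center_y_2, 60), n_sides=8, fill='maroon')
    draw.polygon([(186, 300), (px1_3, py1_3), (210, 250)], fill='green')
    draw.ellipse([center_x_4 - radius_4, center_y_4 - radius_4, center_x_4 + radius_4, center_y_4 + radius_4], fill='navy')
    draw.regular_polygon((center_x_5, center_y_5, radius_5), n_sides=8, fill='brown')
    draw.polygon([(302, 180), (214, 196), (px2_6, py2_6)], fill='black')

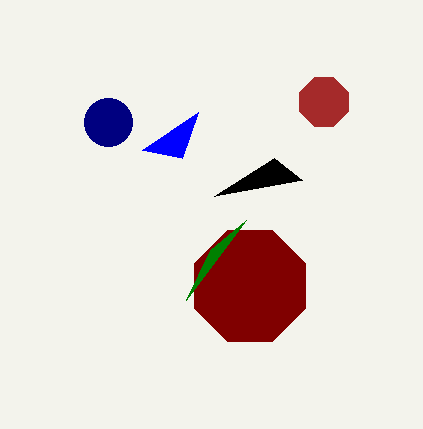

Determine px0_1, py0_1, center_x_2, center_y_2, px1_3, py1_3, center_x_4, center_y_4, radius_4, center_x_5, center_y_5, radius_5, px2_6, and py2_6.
px0_1 = 198, py0_1 = 112, center_x_2 = 250, center_y_2 = 286, px1_3 = 246, py1_3 = 220, center_x_4 = 108, center_y_4 = 122, radius_4 = 24, center_x_5 = 324, center_y_5 = 102, radius_5 = 26, px2_6 = 274, py2_6 = 158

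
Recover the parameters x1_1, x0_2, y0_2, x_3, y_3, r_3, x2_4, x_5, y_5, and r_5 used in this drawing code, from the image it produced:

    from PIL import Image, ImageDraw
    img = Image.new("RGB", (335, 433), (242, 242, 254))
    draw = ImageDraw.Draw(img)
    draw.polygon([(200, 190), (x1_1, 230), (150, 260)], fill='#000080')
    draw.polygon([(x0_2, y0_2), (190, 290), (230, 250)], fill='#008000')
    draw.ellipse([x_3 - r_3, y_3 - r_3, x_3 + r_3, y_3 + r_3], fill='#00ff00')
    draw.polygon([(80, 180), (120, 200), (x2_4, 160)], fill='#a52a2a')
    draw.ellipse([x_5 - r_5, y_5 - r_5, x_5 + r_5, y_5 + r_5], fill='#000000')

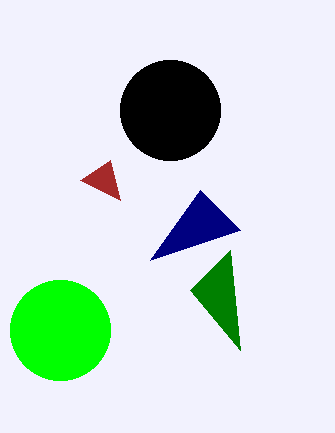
x1_1 = 240, x0_2 = 240, y0_2 = 350, x_3 = 60, y_3 = 330, r_3 = 50, x2_4 = 110, x_5 = 170, y_5 = 110, r_5 = 50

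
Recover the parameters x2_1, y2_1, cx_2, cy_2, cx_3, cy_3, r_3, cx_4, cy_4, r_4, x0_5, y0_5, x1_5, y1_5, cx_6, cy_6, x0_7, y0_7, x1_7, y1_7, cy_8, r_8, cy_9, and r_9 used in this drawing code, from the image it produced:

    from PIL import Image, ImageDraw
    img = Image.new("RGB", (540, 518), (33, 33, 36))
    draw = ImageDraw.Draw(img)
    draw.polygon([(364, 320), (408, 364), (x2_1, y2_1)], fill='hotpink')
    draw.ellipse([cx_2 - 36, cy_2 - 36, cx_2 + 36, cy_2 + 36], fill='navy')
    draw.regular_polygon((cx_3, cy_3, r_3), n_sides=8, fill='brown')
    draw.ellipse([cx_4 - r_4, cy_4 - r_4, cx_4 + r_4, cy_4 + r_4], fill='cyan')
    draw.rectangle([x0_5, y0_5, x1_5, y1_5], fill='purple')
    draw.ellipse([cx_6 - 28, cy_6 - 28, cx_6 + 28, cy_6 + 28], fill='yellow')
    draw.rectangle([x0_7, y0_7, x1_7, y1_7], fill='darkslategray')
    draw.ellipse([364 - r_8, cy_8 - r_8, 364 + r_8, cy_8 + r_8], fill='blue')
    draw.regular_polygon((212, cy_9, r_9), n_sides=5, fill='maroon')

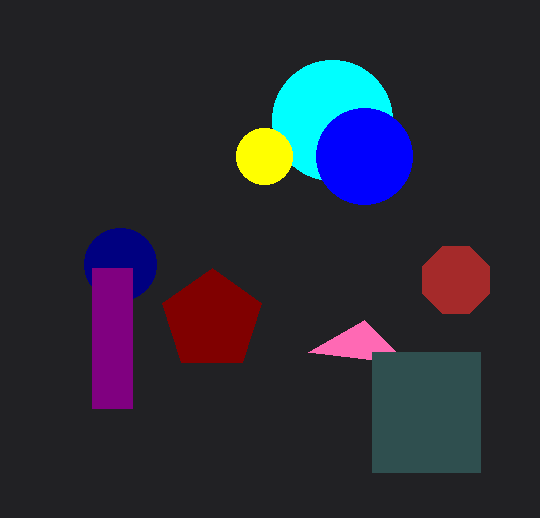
x2_1 = 308, y2_1 = 352, cx_2 = 120, cy_2 = 264, cx_3 = 456, cy_3 = 280, r_3 = 36, cx_4 = 332, cy_4 = 120, r_4 = 60, x0_5 = 92, y0_5 = 268, x1_5 = 132, y1_5 = 408, cx_6 = 264, cy_6 = 156, x0_7 = 372, y0_7 = 352, x1_7 = 480, y1_7 = 472, cy_8 = 156, r_8 = 48, cy_9 = 320, r_9 = 52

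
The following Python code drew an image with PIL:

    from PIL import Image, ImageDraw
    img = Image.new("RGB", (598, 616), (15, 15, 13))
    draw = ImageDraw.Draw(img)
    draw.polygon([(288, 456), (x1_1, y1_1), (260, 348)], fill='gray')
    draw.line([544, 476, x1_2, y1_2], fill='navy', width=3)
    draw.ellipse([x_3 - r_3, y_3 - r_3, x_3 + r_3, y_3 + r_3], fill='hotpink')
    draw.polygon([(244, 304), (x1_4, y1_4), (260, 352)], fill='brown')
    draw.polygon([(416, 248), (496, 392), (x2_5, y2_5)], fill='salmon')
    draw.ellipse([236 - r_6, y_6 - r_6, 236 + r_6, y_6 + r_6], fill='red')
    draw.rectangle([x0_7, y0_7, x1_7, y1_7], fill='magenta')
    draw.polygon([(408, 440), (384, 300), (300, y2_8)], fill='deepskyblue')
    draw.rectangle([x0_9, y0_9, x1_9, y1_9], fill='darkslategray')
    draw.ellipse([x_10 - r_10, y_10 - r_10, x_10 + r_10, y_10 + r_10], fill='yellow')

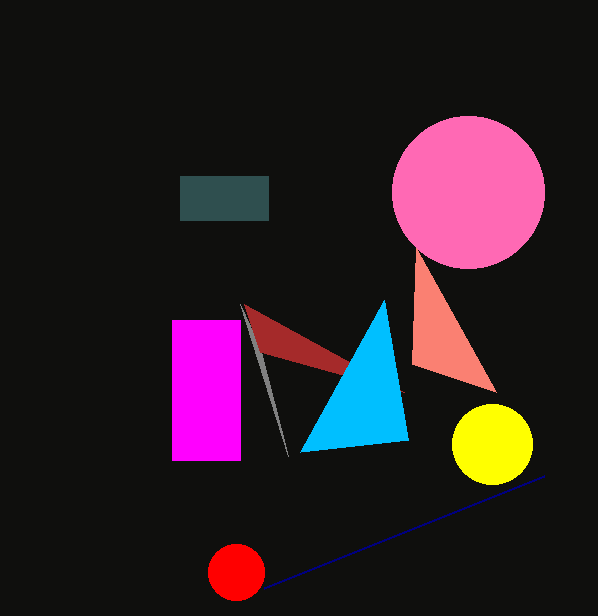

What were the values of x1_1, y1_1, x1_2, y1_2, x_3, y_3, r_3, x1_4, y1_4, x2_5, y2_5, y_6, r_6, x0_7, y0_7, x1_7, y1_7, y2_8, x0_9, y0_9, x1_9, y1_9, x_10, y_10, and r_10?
x1_1 = 240
y1_1 = 304
x1_2 = 264
y1_2 = 588
x_3 = 468
y_3 = 192
r_3 = 76
x1_4 = 404
y1_4 = 392
x2_5 = 412
y2_5 = 364
y_6 = 572
r_6 = 28
x0_7 = 172
y0_7 = 320
x1_7 = 240
y1_7 = 460
y2_8 = 452
x0_9 = 180
y0_9 = 176
x1_9 = 268
y1_9 = 220
x_10 = 492
y_10 = 444
r_10 = 40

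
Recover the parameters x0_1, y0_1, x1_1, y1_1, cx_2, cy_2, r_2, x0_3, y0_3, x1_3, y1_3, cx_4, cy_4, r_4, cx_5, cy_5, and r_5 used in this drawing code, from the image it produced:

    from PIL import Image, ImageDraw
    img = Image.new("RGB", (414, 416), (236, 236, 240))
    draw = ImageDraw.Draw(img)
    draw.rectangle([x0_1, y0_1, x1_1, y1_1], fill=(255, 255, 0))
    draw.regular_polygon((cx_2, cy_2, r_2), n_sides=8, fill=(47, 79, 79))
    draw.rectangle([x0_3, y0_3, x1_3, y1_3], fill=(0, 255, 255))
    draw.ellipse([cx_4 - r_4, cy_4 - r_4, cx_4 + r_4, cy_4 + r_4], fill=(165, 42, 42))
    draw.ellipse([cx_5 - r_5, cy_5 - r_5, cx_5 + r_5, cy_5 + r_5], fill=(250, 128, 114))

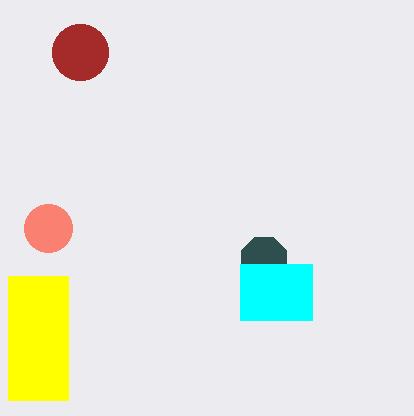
x0_1 = 8
y0_1 = 276
x1_1 = 68
y1_1 = 400
cx_2 = 264
cy_2 = 260
r_2 = 24
x0_3 = 240
y0_3 = 264
x1_3 = 312
y1_3 = 320
cx_4 = 80
cy_4 = 52
r_4 = 28
cx_5 = 48
cy_5 = 228
r_5 = 24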